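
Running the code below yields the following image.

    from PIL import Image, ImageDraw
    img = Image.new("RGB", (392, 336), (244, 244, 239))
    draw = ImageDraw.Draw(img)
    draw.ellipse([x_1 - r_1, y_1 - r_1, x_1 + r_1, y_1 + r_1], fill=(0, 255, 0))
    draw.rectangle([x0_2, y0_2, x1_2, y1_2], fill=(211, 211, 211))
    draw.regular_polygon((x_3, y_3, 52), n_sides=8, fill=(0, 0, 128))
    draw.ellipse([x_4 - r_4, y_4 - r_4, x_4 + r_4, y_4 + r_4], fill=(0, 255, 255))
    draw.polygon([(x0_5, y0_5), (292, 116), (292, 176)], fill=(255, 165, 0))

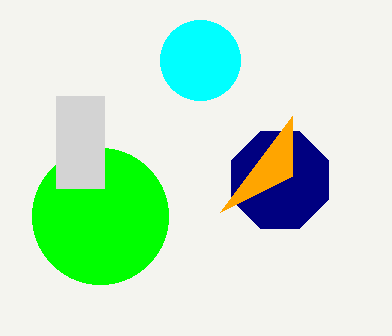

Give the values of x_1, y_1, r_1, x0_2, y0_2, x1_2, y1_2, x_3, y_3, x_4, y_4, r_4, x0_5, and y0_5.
x_1 = 100
y_1 = 216
r_1 = 68
x0_2 = 56
y0_2 = 96
x1_2 = 104
y1_2 = 188
x_3 = 280
y_3 = 180
x_4 = 200
y_4 = 60
r_4 = 40
x0_5 = 220
y0_5 = 212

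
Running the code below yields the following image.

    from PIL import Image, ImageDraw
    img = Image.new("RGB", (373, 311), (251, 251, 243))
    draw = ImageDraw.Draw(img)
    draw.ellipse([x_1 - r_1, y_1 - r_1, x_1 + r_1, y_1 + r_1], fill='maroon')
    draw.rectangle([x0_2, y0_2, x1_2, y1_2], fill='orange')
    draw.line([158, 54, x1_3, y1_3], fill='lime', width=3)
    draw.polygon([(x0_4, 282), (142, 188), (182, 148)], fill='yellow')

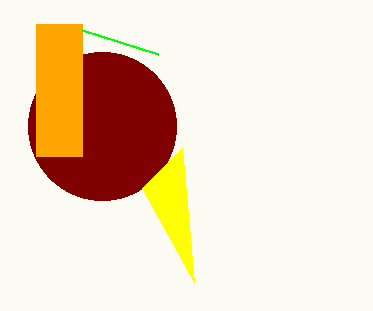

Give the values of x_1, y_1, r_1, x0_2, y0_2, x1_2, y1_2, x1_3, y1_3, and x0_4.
x_1 = 102
y_1 = 126
r_1 = 74
x0_2 = 36
y0_2 = 24
x1_2 = 82
y1_2 = 156
x1_3 = 82
y1_3 = 30
x0_4 = 194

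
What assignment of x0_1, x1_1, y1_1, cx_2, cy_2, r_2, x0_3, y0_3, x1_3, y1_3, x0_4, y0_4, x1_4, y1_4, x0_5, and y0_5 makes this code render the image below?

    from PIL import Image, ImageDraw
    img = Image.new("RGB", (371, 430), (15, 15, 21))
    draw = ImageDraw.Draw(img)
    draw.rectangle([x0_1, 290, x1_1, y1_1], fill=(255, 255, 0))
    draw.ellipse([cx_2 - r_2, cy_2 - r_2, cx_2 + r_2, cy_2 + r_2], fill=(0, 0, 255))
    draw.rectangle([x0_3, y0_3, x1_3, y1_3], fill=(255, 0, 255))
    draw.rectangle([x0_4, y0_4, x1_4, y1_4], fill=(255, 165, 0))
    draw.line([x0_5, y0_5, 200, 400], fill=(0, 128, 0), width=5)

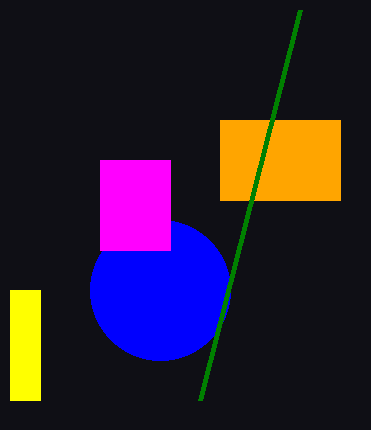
x0_1 = 10; x1_1 = 40; y1_1 = 400; cx_2 = 160; cy_2 = 290; r_2 = 70; x0_3 = 100; y0_3 = 160; x1_3 = 170; y1_3 = 250; x0_4 = 220; y0_4 = 120; x1_4 = 340; y1_4 = 200; x0_5 = 300; y0_5 = 10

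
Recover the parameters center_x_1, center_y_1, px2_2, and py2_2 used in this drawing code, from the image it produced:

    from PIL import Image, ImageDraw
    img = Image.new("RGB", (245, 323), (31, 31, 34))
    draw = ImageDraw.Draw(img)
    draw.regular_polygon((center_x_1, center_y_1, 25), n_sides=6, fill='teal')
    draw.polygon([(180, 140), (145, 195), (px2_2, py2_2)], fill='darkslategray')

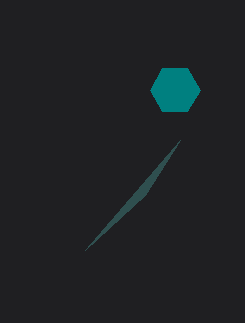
center_x_1 = 175
center_y_1 = 90
px2_2 = 85
py2_2 = 250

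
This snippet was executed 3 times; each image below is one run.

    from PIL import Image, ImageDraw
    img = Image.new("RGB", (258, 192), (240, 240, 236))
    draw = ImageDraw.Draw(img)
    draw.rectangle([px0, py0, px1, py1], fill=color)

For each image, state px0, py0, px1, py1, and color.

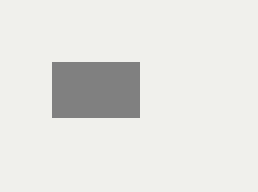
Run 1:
px0 = 52, py0 = 62, px1 = 139, py1 = 117, color = 'gray'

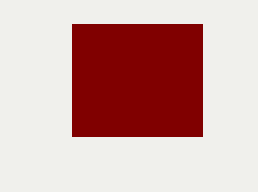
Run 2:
px0 = 72
py0 = 24
px1 = 202
py1 = 136
color = 'maroon'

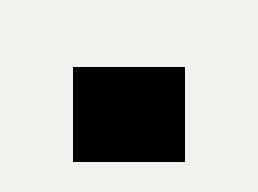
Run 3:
px0 = 73; py0 = 67; px1 = 184; py1 = 161; color = 'black'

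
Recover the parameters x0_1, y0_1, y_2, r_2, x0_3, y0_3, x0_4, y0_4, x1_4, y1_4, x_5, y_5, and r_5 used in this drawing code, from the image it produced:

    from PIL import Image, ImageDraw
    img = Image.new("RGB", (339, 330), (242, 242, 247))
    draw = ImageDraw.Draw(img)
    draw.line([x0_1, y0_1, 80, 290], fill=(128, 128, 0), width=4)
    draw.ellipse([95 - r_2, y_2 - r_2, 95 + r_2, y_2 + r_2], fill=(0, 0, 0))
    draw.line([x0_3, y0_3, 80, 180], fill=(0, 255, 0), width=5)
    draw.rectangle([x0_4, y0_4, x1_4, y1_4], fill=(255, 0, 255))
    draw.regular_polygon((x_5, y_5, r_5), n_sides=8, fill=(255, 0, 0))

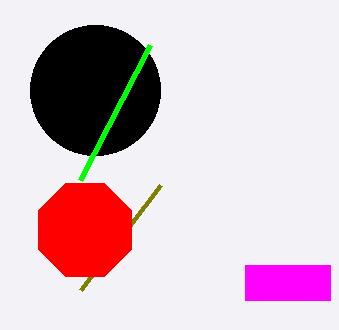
x0_1 = 160; y0_1 = 185; y_2 = 90; r_2 = 65; x0_3 = 150; y0_3 = 45; x0_4 = 245; y0_4 = 265; x1_4 = 330; y1_4 = 300; x_5 = 85; y_5 = 230; r_5 = 50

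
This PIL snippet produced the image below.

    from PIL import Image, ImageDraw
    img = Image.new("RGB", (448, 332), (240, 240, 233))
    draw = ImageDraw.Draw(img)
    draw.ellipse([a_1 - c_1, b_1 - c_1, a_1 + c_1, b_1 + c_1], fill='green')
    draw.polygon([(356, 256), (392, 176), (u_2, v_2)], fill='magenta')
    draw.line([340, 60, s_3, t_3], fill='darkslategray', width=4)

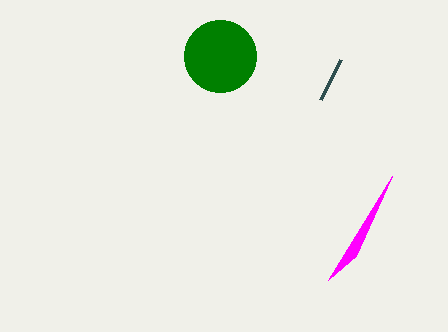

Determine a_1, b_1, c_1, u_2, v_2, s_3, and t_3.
a_1 = 220, b_1 = 56, c_1 = 36, u_2 = 328, v_2 = 280, s_3 = 320, t_3 = 100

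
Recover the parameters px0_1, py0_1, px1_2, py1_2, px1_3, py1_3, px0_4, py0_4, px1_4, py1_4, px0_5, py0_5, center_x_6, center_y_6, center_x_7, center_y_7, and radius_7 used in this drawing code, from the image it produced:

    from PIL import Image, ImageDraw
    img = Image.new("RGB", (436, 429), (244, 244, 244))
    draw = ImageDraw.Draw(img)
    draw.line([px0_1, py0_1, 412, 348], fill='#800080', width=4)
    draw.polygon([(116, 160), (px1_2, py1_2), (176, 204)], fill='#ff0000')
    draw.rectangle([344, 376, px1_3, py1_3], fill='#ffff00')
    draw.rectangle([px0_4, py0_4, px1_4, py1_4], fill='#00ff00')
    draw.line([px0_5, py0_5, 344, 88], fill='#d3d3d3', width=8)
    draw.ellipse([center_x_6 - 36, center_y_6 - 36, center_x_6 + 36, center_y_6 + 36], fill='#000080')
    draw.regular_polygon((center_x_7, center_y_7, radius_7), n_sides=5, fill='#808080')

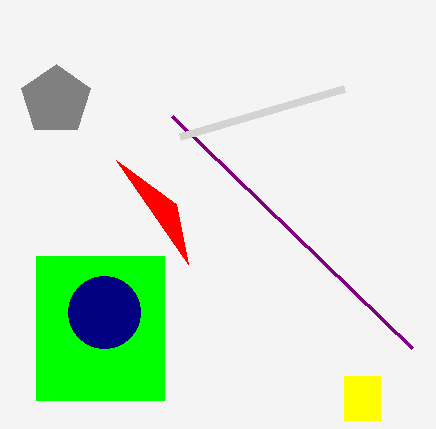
px0_1 = 172, py0_1 = 116, px1_2 = 188, py1_2 = 264, px1_3 = 380, py1_3 = 420, px0_4 = 36, py0_4 = 256, px1_4 = 164, py1_4 = 400, px0_5 = 180, py0_5 = 136, center_x_6 = 104, center_y_6 = 312, center_x_7 = 56, center_y_7 = 100, radius_7 = 36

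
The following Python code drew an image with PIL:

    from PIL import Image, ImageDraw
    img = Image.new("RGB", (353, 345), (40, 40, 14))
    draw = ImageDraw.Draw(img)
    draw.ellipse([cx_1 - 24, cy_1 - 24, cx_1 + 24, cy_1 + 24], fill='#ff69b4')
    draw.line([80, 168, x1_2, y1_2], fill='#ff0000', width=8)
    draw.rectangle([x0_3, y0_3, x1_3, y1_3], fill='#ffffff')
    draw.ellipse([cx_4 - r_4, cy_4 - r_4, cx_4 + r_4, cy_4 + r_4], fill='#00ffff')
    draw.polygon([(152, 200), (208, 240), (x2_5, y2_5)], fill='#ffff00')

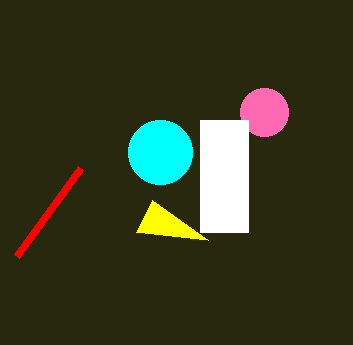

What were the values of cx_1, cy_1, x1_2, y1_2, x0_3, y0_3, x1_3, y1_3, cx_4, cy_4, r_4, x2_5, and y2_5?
cx_1 = 264
cy_1 = 112
x1_2 = 16
y1_2 = 256
x0_3 = 200
y0_3 = 120
x1_3 = 248
y1_3 = 232
cx_4 = 160
cy_4 = 152
r_4 = 32
x2_5 = 136
y2_5 = 232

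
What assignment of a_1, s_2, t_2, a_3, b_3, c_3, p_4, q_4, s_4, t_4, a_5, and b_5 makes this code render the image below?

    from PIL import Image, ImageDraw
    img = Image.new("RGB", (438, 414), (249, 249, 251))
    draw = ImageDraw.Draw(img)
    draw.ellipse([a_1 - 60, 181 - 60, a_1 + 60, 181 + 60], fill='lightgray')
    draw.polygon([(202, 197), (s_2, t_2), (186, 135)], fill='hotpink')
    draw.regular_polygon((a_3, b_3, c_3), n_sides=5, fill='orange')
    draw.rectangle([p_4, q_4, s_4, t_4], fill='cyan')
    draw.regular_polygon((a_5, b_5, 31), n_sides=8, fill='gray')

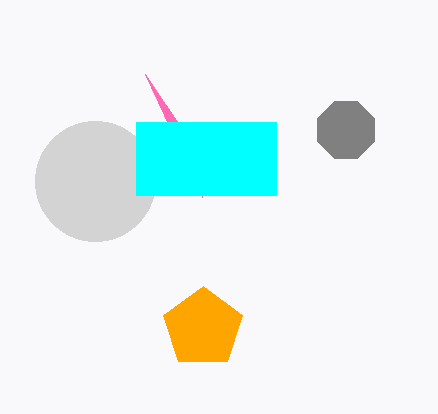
a_1 = 95; s_2 = 145; t_2 = 74; a_3 = 203; b_3 = 328; c_3 = 42; p_4 = 136; q_4 = 122; s_4 = 276; t_4 = 195; a_5 = 346; b_5 = 130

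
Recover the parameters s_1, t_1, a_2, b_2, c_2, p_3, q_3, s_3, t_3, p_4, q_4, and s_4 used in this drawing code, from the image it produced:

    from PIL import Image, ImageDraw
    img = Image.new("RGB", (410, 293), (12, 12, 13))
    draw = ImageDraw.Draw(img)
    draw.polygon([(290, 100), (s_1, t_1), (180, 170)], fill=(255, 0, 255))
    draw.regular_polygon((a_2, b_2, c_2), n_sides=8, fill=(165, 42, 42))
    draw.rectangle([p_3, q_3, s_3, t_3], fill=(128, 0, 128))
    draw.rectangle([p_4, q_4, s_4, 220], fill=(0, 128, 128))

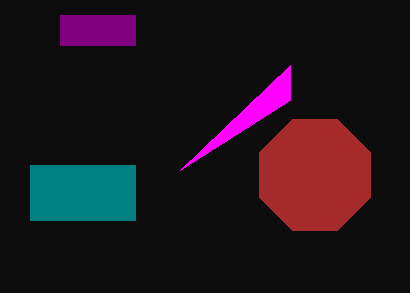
s_1 = 290; t_1 = 65; a_2 = 315; b_2 = 175; c_2 = 60; p_3 = 60; q_3 = 15; s_3 = 135; t_3 = 45; p_4 = 30; q_4 = 165; s_4 = 135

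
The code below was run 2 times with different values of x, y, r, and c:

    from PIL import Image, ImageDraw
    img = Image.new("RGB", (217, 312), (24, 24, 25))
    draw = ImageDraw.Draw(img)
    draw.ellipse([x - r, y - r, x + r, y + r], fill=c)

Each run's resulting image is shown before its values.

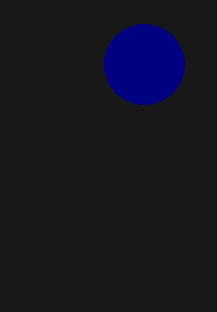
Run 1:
x = 144; y = 64; r = 40; c = 'navy'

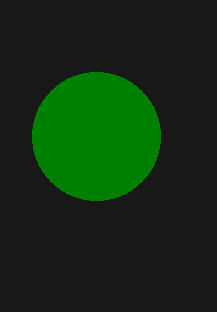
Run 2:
x = 96; y = 136; r = 64; c = 'green'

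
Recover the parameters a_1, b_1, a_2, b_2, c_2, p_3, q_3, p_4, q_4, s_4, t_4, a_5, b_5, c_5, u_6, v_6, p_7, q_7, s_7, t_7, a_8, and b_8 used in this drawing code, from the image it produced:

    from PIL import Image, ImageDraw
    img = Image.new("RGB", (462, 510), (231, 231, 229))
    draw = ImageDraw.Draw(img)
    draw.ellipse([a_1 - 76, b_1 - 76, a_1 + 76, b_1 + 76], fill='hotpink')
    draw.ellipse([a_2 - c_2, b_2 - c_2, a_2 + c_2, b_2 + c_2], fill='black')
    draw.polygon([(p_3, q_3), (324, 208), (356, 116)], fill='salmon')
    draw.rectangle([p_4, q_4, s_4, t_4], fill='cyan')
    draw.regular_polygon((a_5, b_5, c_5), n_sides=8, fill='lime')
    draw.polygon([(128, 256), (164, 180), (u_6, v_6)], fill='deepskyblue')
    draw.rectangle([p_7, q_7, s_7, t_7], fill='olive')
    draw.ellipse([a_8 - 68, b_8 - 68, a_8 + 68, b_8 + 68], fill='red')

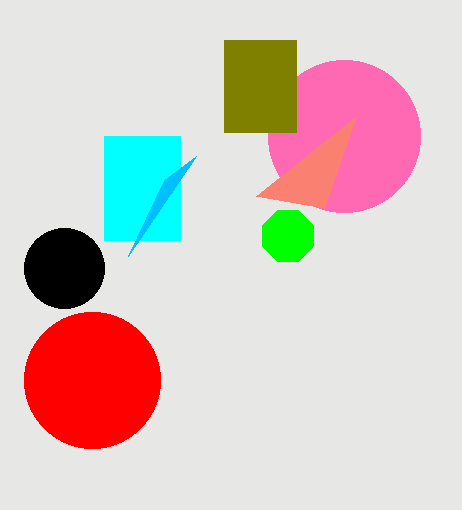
a_1 = 344, b_1 = 136, a_2 = 64, b_2 = 268, c_2 = 40, p_3 = 256, q_3 = 196, p_4 = 104, q_4 = 136, s_4 = 180, t_4 = 240, a_5 = 288, b_5 = 236, c_5 = 28, u_6 = 196, v_6 = 156, p_7 = 224, q_7 = 40, s_7 = 296, t_7 = 132, a_8 = 92, b_8 = 380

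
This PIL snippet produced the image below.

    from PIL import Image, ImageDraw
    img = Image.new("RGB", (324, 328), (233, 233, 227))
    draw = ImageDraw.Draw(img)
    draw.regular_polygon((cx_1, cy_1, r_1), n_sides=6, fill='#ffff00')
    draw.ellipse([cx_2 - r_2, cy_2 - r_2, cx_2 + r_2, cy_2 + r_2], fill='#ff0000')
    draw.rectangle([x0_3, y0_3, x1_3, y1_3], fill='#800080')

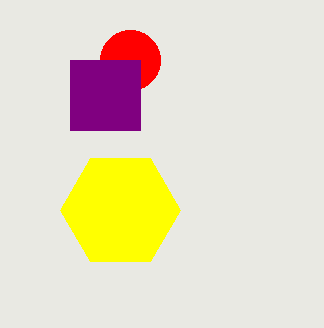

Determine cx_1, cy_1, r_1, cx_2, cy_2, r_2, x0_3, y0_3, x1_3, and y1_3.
cx_1 = 120; cy_1 = 210; r_1 = 60; cx_2 = 130; cy_2 = 60; r_2 = 30; x0_3 = 70; y0_3 = 60; x1_3 = 140; y1_3 = 130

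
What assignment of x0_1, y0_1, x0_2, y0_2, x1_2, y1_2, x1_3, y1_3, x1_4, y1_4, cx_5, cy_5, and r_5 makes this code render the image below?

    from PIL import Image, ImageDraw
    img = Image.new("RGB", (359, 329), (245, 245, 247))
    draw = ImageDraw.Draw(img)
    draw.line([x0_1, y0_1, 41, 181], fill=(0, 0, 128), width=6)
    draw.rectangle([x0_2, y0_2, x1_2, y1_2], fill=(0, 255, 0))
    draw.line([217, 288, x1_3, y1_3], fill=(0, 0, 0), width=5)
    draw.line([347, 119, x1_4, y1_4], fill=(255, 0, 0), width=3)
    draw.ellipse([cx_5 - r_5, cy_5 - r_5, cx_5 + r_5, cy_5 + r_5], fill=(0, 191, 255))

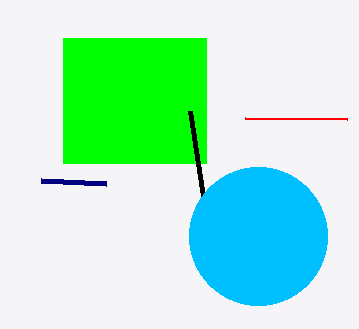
x0_1 = 106; y0_1 = 184; x0_2 = 63; y0_2 = 38; x1_2 = 206; y1_2 = 163; x1_3 = 190; y1_3 = 111; x1_4 = 245; y1_4 = 118; cx_5 = 258; cy_5 = 236; r_5 = 69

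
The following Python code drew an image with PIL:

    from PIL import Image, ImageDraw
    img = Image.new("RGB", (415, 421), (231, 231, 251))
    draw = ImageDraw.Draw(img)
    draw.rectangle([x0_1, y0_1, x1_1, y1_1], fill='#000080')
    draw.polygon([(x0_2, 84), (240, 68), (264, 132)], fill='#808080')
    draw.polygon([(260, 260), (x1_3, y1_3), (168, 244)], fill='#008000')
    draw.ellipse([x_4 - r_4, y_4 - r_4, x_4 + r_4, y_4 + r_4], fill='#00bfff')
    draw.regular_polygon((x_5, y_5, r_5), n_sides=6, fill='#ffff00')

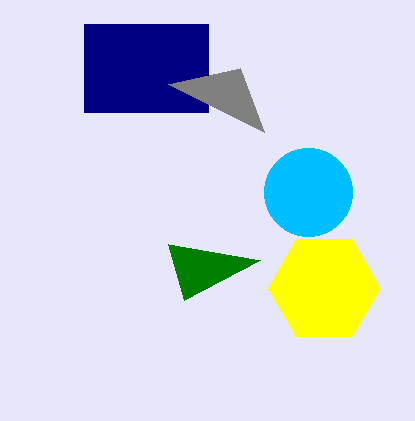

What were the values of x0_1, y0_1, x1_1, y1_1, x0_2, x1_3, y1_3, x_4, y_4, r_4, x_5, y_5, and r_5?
x0_1 = 84, y0_1 = 24, x1_1 = 208, y1_1 = 112, x0_2 = 168, x1_3 = 184, y1_3 = 300, x_4 = 308, y_4 = 192, r_4 = 44, x_5 = 324, y_5 = 288, r_5 = 56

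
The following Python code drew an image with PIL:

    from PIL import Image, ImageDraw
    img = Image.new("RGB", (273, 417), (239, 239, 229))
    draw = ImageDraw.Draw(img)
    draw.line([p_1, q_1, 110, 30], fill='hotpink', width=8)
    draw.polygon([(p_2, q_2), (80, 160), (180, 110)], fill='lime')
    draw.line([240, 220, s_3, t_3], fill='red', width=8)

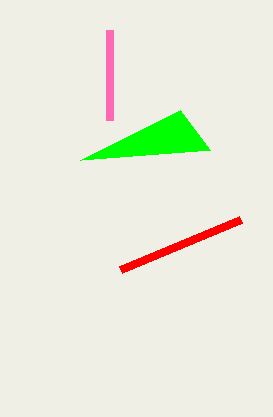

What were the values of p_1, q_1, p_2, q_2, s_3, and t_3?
p_1 = 110
q_1 = 120
p_2 = 210
q_2 = 150
s_3 = 120
t_3 = 270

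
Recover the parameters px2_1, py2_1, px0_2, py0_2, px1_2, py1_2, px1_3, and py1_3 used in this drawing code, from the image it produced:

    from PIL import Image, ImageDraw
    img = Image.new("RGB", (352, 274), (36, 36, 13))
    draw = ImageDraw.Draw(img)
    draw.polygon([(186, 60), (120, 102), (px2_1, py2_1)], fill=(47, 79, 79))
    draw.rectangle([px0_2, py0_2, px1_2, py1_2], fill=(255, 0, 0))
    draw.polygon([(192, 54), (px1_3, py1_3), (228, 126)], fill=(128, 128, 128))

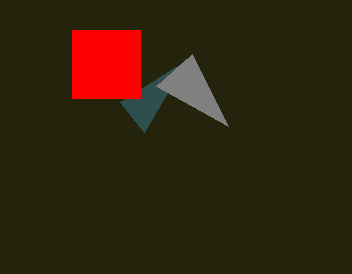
px2_1 = 144; py2_1 = 132; px0_2 = 72; py0_2 = 30; px1_2 = 140; py1_2 = 98; px1_3 = 156; py1_3 = 86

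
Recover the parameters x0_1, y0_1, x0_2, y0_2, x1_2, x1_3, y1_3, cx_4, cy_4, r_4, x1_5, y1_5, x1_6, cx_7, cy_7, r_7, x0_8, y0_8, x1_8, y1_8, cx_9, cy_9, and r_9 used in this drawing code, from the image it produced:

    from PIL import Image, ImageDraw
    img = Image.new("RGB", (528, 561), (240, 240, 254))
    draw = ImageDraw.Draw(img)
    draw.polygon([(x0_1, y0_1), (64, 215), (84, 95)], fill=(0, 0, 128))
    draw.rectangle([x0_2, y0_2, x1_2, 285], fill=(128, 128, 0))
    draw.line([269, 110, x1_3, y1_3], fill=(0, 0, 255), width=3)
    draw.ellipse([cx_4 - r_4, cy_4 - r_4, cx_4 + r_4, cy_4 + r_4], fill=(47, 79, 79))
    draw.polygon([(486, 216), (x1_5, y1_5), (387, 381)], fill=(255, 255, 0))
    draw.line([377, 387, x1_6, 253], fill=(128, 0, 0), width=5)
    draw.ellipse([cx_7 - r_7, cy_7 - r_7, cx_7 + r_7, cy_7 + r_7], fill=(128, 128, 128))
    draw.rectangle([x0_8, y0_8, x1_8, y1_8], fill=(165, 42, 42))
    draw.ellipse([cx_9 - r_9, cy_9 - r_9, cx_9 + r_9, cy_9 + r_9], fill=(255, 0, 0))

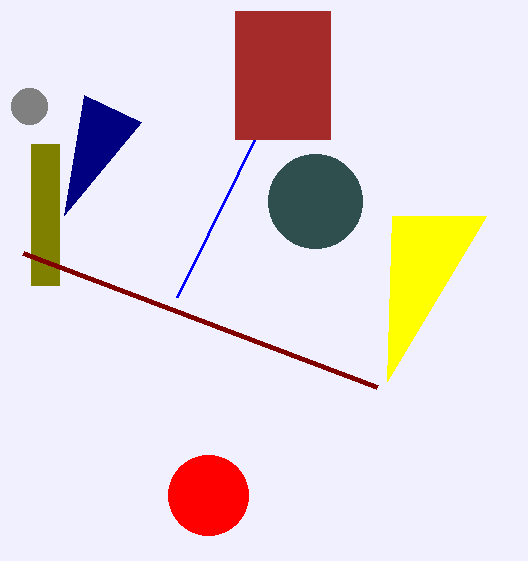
x0_1 = 141, y0_1 = 122, x0_2 = 31, y0_2 = 144, x1_2 = 59, x1_3 = 177, y1_3 = 297, cx_4 = 315, cy_4 = 201, r_4 = 47, x1_5 = 392, y1_5 = 216, x1_6 = 23, cx_7 = 29, cy_7 = 106, r_7 = 18, x0_8 = 235, y0_8 = 11, x1_8 = 330, y1_8 = 139, cx_9 = 208, cy_9 = 495, r_9 = 40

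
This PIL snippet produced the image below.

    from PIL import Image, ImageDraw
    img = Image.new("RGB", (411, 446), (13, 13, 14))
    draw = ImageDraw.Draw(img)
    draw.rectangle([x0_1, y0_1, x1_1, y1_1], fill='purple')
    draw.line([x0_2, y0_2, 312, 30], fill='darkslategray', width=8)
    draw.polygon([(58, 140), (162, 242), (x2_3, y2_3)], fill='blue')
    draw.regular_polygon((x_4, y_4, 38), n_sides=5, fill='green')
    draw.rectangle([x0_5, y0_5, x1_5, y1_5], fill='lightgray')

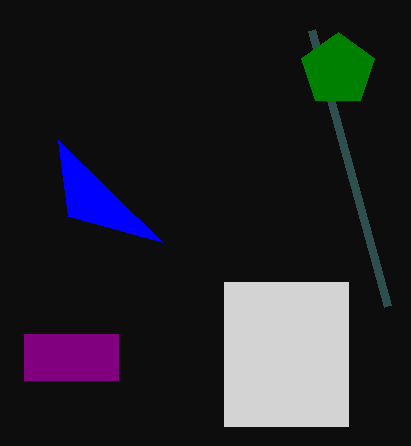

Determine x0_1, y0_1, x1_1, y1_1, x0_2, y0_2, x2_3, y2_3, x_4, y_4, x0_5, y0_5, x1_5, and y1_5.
x0_1 = 24, y0_1 = 334, x1_1 = 118, y1_1 = 380, x0_2 = 388, y0_2 = 306, x2_3 = 68, y2_3 = 216, x_4 = 338, y_4 = 70, x0_5 = 224, y0_5 = 282, x1_5 = 348, y1_5 = 426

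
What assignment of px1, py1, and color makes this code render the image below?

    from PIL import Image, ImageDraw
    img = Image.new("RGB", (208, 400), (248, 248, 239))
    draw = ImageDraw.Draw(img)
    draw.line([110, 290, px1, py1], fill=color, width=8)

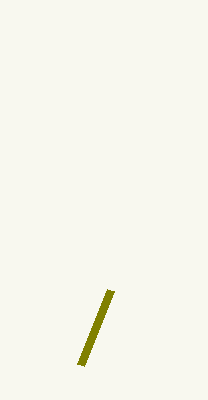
px1 = 80, py1 = 365, color = 'olive'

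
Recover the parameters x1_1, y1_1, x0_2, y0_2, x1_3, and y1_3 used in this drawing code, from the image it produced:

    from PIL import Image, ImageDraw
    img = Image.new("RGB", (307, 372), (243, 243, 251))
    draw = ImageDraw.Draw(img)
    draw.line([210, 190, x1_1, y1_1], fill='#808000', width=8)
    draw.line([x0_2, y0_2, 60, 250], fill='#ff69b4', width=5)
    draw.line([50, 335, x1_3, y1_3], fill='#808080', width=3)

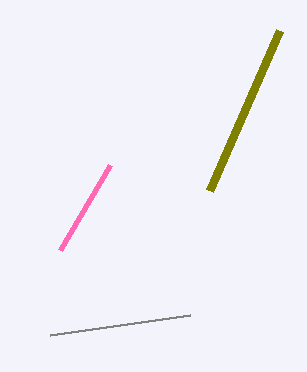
x1_1 = 280; y1_1 = 30; x0_2 = 110; y0_2 = 165; x1_3 = 190; y1_3 = 315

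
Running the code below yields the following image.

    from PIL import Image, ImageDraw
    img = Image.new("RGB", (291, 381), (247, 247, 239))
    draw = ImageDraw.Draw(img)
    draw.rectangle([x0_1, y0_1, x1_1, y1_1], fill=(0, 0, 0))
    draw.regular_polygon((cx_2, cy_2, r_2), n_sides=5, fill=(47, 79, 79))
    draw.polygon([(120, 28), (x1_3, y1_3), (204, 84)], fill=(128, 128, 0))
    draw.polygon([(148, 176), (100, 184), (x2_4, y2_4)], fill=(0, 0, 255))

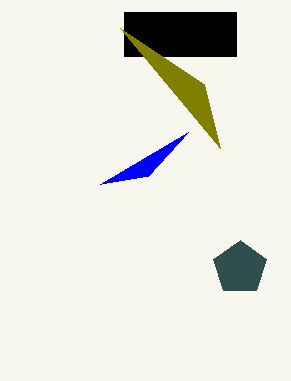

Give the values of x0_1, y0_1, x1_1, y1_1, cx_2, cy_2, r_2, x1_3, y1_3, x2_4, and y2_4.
x0_1 = 124; y0_1 = 12; x1_1 = 236; y1_1 = 56; cx_2 = 240; cy_2 = 268; r_2 = 28; x1_3 = 220; y1_3 = 148; x2_4 = 188; y2_4 = 132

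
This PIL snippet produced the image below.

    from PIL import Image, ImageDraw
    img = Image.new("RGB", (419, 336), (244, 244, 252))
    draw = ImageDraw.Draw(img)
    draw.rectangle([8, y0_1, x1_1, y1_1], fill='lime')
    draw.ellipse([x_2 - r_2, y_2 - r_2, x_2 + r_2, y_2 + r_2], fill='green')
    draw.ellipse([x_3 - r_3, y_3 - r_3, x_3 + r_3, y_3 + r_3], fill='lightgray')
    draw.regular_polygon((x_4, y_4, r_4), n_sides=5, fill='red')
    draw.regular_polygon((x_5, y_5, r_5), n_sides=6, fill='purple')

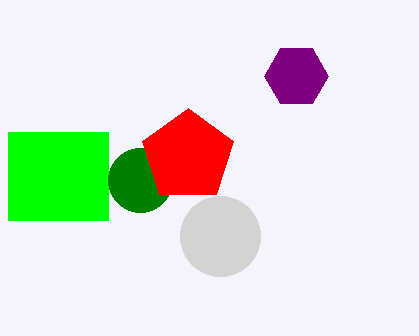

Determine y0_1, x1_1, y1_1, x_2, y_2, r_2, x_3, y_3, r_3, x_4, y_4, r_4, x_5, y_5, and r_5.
y0_1 = 132; x1_1 = 108; y1_1 = 220; x_2 = 140; y_2 = 180; r_2 = 32; x_3 = 220; y_3 = 236; r_3 = 40; x_4 = 188; y_4 = 156; r_4 = 48; x_5 = 296; y_5 = 76; r_5 = 32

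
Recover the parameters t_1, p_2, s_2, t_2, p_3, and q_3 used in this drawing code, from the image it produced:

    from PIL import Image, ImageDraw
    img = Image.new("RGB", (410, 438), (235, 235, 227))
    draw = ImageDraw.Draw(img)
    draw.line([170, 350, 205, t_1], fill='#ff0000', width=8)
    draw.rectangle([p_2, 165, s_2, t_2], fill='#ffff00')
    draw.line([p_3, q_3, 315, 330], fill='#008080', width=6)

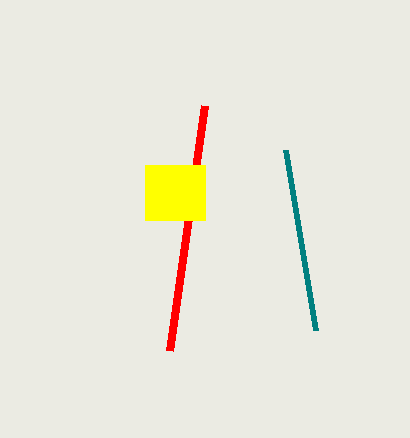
t_1 = 105; p_2 = 145; s_2 = 205; t_2 = 220; p_3 = 285; q_3 = 150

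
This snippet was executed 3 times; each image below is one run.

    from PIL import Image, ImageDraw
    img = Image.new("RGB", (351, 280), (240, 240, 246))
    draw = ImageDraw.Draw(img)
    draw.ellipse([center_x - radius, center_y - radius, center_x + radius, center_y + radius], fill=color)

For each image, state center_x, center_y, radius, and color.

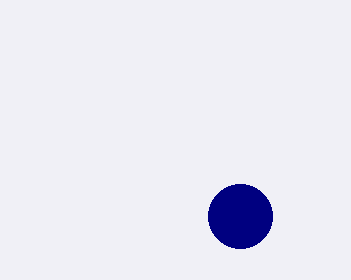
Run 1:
center_x = 240, center_y = 216, radius = 32, color = 'navy'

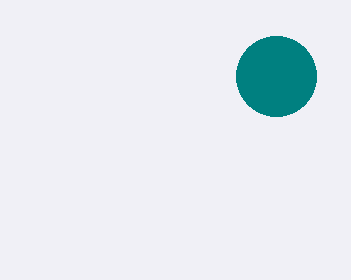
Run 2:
center_x = 276; center_y = 76; radius = 40; color = 'teal'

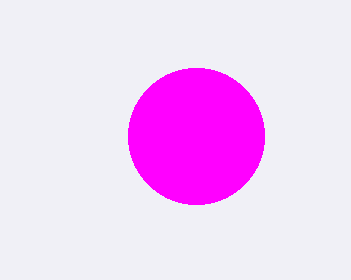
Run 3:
center_x = 196
center_y = 136
radius = 68
color = 'magenta'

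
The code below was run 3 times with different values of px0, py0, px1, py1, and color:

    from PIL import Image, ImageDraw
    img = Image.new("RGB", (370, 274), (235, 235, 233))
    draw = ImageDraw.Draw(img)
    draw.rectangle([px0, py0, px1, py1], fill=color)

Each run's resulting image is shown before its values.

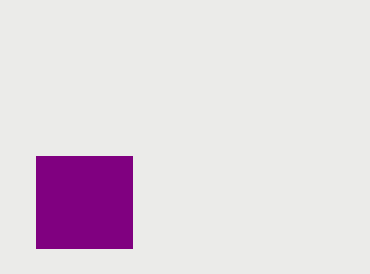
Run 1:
px0 = 36, py0 = 156, px1 = 132, py1 = 248, color = 'purple'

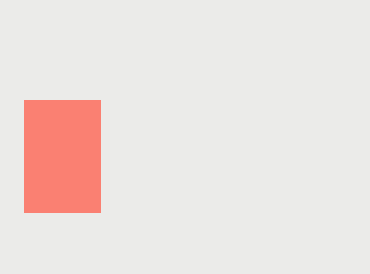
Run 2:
px0 = 24, py0 = 100, px1 = 100, py1 = 212, color = 'salmon'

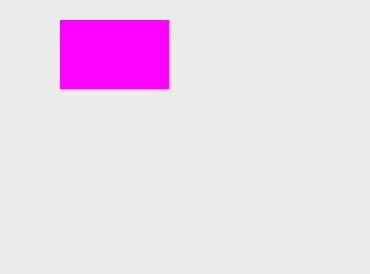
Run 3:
px0 = 60; py0 = 20; px1 = 168; py1 = 88; color = 'magenta'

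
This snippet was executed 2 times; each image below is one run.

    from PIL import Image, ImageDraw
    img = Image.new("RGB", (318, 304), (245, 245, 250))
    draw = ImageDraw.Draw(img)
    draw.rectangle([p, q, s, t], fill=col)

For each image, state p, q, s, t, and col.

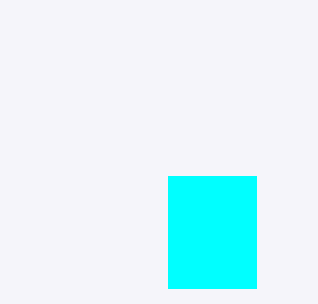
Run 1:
p = 168, q = 176, s = 256, t = 288, col = 'cyan'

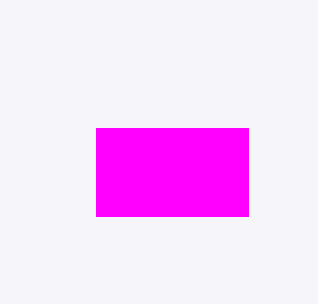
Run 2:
p = 96
q = 128
s = 248
t = 216
col = 'magenta'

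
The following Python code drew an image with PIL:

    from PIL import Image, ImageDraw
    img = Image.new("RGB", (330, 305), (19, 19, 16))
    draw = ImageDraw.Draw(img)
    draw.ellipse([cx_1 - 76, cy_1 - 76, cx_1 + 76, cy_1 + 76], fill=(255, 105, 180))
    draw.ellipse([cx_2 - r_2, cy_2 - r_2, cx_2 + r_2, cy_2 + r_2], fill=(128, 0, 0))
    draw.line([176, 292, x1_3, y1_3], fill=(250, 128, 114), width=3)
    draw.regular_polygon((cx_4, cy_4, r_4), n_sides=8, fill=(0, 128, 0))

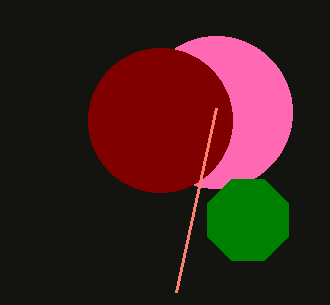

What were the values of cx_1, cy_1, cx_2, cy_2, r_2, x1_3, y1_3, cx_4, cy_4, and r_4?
cx_1 = 216
cy_1 = 112
cx_2 = 160
cy_2 = 120
r_2 = 72
x1_3 = 216
y1_3 = 108
cx_4 = 248
cy_4 = 220
r_4 = 44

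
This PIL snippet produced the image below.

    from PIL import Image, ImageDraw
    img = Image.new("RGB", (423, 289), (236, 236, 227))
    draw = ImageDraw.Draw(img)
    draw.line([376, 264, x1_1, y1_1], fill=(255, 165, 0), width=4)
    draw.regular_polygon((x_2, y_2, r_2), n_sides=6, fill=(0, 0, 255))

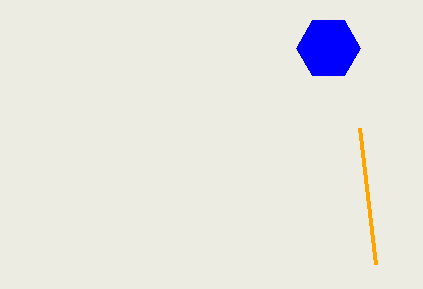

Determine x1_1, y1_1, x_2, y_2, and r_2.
x1_1 = 360; y1_1 = 128; x_2 = 328; y_2 = 48; r_2 = 32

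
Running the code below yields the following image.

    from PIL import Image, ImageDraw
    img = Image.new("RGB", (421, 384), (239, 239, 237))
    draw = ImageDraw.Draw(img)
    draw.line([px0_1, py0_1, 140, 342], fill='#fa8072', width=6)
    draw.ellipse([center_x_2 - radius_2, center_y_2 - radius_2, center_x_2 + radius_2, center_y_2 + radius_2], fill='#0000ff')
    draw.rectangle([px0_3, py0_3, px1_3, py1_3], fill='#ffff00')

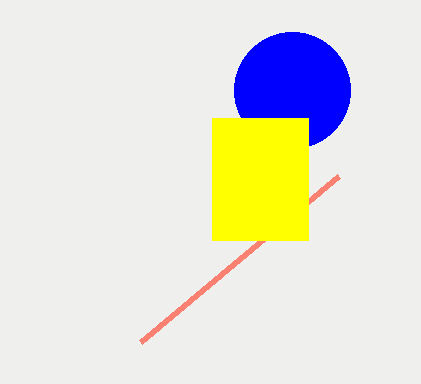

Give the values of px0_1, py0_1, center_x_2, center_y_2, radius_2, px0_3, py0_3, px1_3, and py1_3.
px0_1 = 338, py0_1 = 176, center_x_2 = 292, center_y_2 = 90, radius_2 = 58, px0_3 = 212, py0_3 = 118, px1_3 = 308, py1_3 = 240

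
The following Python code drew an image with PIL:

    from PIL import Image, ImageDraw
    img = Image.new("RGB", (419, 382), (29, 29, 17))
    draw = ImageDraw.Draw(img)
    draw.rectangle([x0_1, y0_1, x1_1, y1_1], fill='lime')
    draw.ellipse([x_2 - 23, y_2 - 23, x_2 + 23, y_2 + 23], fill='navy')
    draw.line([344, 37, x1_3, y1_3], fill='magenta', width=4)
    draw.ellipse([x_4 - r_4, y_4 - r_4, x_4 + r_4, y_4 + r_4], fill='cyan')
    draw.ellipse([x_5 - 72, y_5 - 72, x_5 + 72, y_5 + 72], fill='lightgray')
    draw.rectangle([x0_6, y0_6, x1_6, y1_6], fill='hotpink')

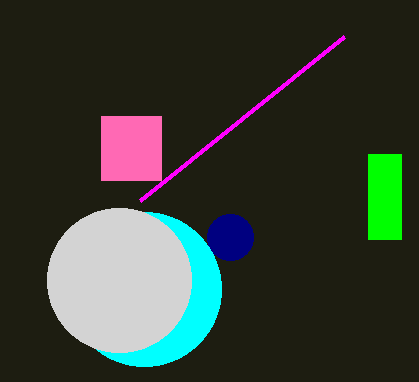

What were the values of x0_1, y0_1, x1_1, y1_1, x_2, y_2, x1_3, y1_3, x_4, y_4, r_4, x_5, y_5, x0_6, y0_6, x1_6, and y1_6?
x0_1 = 368; y0_1 = 154; x1_1 = 401; y1_1 = 239; x_2 = 230; y_2 = 237; x1_3 = 140; y1_3 = 201; x_4 = 144; y_4 = 289; r_4 = 77; x_5 = 119; y_5 = 280; x0_6 = 101; y0_6 = 116; x1_6 = 161; y1_6 = 180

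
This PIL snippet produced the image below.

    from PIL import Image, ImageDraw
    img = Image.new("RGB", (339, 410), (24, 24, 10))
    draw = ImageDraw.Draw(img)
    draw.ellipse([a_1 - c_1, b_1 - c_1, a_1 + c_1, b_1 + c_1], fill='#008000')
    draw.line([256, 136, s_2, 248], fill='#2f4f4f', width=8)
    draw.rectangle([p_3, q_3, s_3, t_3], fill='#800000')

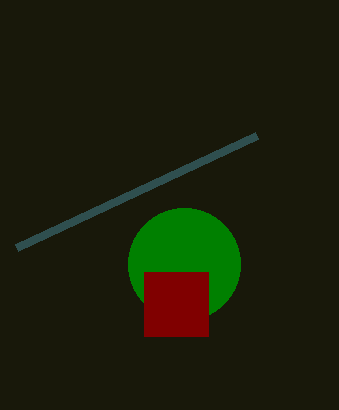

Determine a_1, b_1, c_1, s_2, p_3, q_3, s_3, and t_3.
a_1 = 184; b_1 = 264; c_1 = 56; s_2 = 16; p_3 = 144; q_3 = 272; s_3 = 208; t_3 = 336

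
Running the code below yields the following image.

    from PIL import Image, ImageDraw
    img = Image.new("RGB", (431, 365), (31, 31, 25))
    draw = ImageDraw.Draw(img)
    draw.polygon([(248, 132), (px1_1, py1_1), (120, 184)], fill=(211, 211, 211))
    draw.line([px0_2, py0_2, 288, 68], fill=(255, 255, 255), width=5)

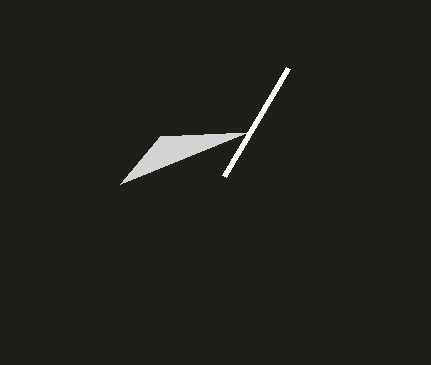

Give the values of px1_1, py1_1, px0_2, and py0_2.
px1_1 = 160
py1_1 = 136
px0_2 = 224
py0_2 = 176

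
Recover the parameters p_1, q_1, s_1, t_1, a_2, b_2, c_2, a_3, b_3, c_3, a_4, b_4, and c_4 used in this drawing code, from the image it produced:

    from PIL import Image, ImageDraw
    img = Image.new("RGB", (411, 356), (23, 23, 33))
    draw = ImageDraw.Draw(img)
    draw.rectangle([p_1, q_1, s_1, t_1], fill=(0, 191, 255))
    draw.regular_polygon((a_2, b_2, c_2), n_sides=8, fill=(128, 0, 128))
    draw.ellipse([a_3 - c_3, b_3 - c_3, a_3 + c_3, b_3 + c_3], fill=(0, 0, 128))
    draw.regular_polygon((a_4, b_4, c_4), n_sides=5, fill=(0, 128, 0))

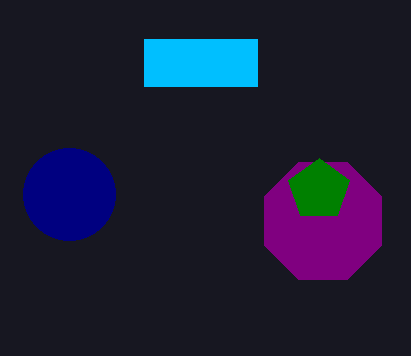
p_1 = 144
q_1 = 39
s_1 = 257
t_1 = 86
a_2 = 323
b_2 = 221
c_2 = 63
a_3 = 69
b_3 = 194
c_3 = 46
a_4 = 319
b_4 = 190
c_4 = 32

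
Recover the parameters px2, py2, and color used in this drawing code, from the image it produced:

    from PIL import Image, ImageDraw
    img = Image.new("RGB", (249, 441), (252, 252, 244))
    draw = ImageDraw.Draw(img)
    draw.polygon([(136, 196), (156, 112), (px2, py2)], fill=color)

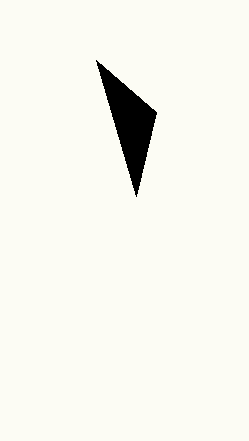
px2 = 96, py2 = 60, color = 'black'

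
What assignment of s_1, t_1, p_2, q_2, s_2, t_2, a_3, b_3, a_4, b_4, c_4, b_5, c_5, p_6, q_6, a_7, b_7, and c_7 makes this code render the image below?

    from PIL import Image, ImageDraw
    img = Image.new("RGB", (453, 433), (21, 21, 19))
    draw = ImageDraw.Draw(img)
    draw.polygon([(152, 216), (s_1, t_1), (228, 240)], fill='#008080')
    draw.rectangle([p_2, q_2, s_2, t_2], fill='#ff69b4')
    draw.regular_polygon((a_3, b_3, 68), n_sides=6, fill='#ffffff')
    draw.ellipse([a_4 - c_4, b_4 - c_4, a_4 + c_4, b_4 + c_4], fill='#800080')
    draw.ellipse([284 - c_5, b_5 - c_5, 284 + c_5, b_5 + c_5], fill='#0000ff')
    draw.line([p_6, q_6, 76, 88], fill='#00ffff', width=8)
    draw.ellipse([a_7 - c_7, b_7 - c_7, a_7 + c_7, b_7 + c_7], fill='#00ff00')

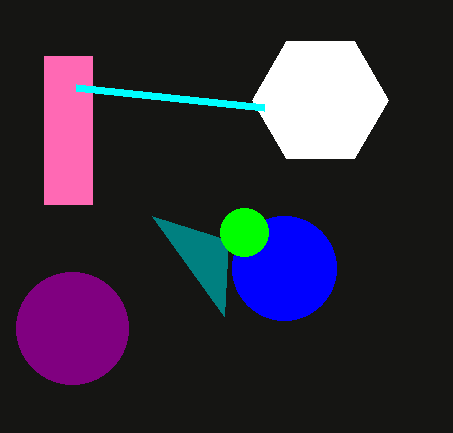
s_1 = 224, t_1 = 316, p_2 = 44, q_2 = 56, s_2 = 92, t_2 = 204, a_3 = 320, b_3 = 100, a_4 = 72, b_4 = 328, c_4 = 56, b_5 = 268, c_5 = 52, p_6 = 264, q_6 = 108, a_7 = 244, b_7 = 232, c_7 = 24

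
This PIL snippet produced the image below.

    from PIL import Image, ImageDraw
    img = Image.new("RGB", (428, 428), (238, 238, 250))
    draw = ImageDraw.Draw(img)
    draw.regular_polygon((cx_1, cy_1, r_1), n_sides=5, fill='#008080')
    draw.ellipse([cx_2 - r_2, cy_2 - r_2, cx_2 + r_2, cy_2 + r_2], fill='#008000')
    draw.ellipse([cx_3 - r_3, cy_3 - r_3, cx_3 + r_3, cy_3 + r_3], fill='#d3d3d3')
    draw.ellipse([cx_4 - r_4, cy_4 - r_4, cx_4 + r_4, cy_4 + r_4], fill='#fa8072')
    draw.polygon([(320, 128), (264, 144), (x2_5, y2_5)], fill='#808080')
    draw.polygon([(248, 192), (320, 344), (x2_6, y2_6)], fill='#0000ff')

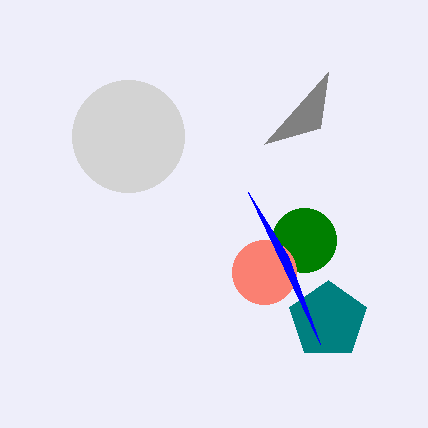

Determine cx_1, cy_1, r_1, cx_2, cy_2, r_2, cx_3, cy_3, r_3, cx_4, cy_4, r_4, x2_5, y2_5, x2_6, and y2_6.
cx_1 = 328; cy_1 = 320; r_1 = 40; cx_2 = 304; cy_2 = 240; r_2 = 32; cx_3 = 128; cy_3 = 136; r_3 = 56; cx_4 = 264; cy_4 = 272; r_4 = 32; x2_5 = 328; y2_5 = 72; x2_6 = 288; y2_6 = 256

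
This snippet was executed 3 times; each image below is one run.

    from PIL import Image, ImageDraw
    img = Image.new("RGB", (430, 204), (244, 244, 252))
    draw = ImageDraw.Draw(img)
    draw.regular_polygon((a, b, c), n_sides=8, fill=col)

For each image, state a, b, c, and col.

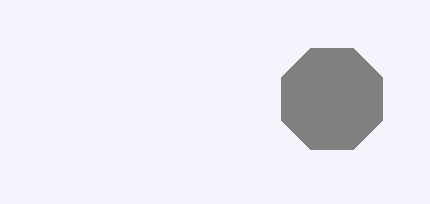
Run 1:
a = 332
b = 99
c = 55
col = 'gray'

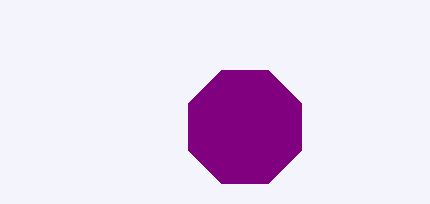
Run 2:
a = 245, b = 127, c = 61, col = 'purple'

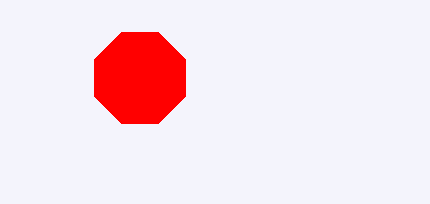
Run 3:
a = 140; b = 78; c = 49; col = 'red'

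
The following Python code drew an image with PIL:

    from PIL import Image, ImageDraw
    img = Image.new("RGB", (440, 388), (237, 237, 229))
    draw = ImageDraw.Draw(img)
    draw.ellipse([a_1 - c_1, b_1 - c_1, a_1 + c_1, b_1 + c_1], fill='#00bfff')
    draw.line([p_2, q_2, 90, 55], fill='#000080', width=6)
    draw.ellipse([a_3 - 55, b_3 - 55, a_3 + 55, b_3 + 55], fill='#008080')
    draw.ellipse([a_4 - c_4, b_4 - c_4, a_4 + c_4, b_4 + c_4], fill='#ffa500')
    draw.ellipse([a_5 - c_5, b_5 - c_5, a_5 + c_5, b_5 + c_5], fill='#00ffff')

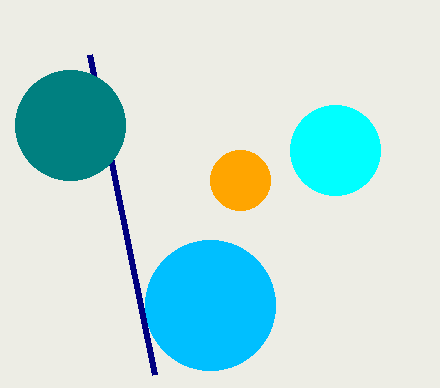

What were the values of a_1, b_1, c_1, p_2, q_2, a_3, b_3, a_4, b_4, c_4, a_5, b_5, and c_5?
a_1 = 210, b_1 = 305, c_1 = 65, p_2 = 155, q_2 = 375, a_3 = 70, b_3 = 125, a_4 = 240, b_4 = 180, c_4 = 30, a_5 = 335, b_5 = 150, c_5 = 45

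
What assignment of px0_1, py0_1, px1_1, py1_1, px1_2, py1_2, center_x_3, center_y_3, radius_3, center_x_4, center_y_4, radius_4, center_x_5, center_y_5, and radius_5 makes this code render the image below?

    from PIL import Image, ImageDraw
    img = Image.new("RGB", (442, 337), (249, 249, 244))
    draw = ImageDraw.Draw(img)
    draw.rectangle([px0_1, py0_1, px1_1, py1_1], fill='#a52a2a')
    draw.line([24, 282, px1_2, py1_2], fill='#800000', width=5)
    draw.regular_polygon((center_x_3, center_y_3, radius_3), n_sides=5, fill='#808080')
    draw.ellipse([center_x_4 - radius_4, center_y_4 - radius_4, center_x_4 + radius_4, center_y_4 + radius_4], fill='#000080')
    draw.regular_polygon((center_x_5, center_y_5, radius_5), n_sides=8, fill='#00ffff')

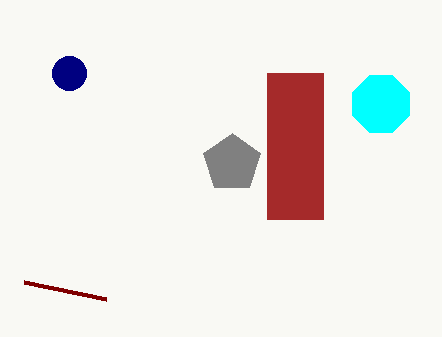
px0_1 = 267
py0_1 = 73
px1_1 = 323
py1_1 = 219
px1_2 = 106
py1_2 = 299
center_x_3 = 232
center_y_3 = 163
radius_3 = 30
center_x_4 = 69
center_y_4 = 73
radius_4 = 17
center_x_5 = 381
center_y_5 = 104
radius_5 = 31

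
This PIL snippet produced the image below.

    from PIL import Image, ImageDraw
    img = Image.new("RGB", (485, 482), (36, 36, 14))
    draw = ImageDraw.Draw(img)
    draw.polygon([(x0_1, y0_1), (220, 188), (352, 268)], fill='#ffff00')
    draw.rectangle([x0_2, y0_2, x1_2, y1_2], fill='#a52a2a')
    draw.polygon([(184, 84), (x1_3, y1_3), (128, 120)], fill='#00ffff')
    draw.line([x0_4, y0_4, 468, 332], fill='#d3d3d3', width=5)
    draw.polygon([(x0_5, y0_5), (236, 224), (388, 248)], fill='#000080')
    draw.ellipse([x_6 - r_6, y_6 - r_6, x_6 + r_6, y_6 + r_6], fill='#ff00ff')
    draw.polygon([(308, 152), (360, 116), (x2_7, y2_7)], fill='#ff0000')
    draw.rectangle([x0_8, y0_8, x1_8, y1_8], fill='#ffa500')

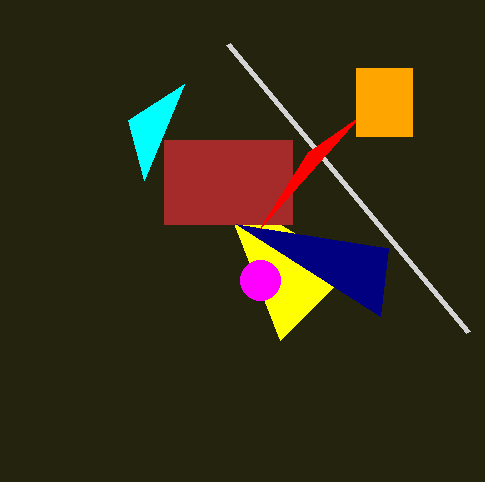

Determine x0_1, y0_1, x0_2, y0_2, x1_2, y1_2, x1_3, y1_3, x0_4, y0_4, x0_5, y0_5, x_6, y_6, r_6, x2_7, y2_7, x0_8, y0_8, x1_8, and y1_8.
x0_1 = 280; y0_1 = 340; x0_2 = 164; y0_2 = 140; x1_2 = 292; y1_2 = 224; x1_3 = 144; y1_3 = 180; x0_4 = 228; y0_4 = 44; x0_5 = 380; y0_5 = 316; x_6 = 260; y_6 = 280; r_6 = 20; x2_7 = 260; y2_7 = 228; x0_8 = 356; y0_8 = 68; x1_8 = 412; y1_8 = 136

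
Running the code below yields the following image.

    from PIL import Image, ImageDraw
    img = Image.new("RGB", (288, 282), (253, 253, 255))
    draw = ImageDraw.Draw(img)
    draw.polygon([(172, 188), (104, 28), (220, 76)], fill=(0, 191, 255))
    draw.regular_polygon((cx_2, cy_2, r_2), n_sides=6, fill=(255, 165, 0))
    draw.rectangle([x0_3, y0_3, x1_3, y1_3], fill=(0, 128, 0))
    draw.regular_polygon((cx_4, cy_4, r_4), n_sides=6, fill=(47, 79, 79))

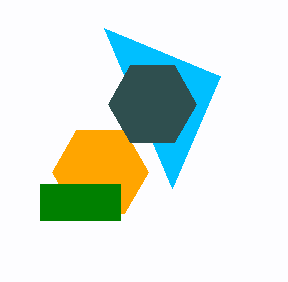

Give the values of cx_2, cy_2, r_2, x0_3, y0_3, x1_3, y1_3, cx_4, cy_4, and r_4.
cx_2 = 100, cy_2 = 172, r_2 = 48, x0_3 = 40, y0_3 = 184, x1_3 = 120, y1_3 = 220, cx_4 = 152, cy_4 = 104, r_4 = 44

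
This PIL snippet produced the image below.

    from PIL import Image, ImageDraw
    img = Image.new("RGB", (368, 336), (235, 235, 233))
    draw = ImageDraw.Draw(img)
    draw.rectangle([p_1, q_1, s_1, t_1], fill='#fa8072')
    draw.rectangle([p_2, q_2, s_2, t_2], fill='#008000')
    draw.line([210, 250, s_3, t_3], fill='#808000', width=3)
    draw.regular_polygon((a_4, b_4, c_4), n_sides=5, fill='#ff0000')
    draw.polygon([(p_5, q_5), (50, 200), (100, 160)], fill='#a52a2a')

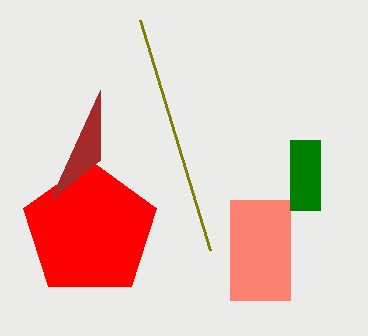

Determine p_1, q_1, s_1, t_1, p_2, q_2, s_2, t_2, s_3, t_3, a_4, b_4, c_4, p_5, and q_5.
p_1 = 230
q_1 = 200
s_1 = 290
t_1 = 300
p_2 = 290
q_2 = 140
s_2 = 320
t_2 = 210
s_3 = 140
t_3 = 20
a_4 = 90
b_4 = 230
c_4 = 70
p_5 = 100
q_5 = 90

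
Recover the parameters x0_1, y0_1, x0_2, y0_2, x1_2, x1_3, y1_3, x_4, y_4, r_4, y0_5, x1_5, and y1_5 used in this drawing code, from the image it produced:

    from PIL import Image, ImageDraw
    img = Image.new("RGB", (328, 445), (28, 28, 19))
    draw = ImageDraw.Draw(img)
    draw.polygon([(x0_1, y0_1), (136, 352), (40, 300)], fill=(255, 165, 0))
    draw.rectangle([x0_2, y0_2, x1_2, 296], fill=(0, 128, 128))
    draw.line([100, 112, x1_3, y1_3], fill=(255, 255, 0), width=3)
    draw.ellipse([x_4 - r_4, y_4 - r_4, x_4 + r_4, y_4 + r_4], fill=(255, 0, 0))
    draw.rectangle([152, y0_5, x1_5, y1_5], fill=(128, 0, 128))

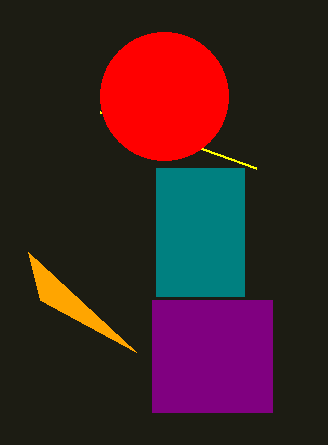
x0_1 = 28; y0_1 = 252; x0_2 = 156; y0_2 = 168; x1_2 = 244; x1_3 = 256; y1_3 = 168; x_4 = 164; y_4 = 96; r_4 = 64; y0_5 = 300; x1_5 = 272; y1_5 = 412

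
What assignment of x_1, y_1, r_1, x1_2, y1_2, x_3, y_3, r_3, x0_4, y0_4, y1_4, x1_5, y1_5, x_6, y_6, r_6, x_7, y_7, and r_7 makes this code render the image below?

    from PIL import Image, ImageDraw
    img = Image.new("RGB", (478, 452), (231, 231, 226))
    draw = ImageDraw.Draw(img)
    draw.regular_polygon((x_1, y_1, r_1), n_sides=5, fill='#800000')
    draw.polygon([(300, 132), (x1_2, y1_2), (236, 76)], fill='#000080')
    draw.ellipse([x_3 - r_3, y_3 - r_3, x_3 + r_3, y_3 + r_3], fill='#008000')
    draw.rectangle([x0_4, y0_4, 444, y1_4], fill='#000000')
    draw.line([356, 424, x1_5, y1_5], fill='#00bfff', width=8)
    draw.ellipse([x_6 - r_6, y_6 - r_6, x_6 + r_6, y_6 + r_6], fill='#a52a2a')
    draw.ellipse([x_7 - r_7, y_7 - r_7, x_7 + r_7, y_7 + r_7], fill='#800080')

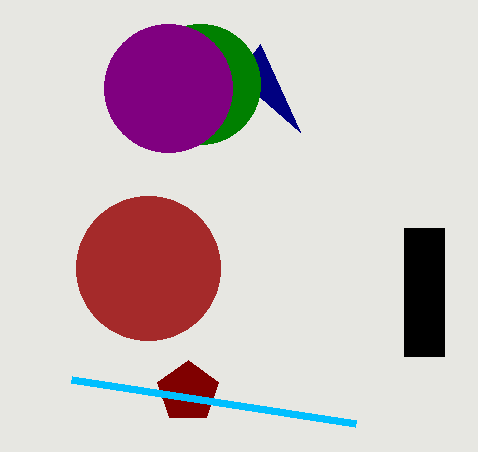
x_1 = 188
y_1 = 392
r_1 = 32
x1_2 = 260
y1_2 = 44
x_3 = 200
y_3 = 84
r_3 = 60
x0_4 = 404
y0_4 = 228
y1_4 = 356
x1_5 = 72
y1_5 = 380
x_6 = 148
y_6 = 268
r_6 = 72
x_7 = 168
y_7 = 88
r_7 = 64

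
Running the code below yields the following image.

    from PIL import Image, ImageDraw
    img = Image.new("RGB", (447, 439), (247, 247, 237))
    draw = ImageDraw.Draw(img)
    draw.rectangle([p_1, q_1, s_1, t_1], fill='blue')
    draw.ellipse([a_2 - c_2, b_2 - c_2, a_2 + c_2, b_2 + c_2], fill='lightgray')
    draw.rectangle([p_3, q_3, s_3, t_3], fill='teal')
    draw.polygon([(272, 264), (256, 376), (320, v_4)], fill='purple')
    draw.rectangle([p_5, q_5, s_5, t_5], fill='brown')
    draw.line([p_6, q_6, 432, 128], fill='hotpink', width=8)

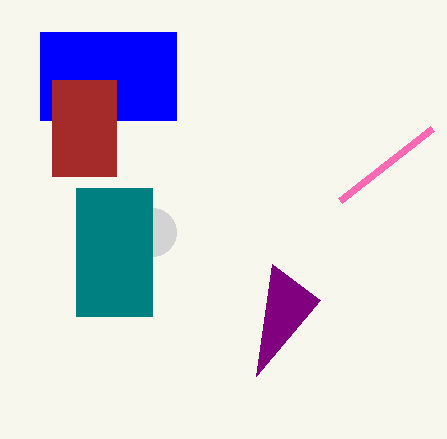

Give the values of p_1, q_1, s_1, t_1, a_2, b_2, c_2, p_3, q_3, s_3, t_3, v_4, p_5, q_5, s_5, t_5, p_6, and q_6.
p_1 = 40
q_1 = 32
s_1 = 176
t_1 = 120
a_2 = 152
b_2 = 232
c_2 = 24
p_3 = 76
q_3 = 188
s_3 = 152
t_3 = 316
v_4 = 300
p_5 = 52
q_5 = 80
s_5 = 116
t_5 = 176
p_6 = 340
q_6 = 200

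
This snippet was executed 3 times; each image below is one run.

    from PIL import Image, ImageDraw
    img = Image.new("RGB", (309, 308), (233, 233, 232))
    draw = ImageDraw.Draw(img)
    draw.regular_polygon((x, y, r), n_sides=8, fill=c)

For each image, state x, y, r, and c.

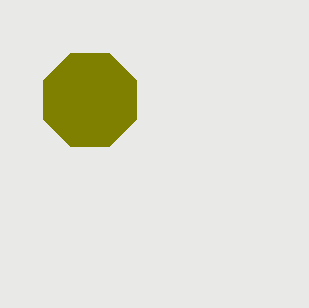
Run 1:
x = 90
y = 100
r = 50
c = 'olive'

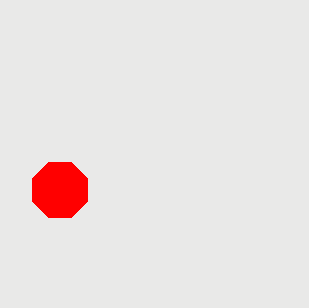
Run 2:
x = 60; y = 190; r = 30; c = 'red'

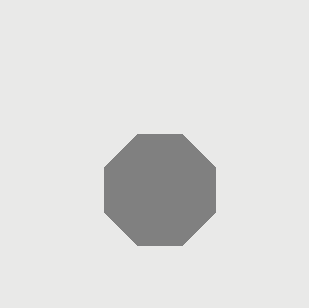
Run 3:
x = 160; y = 190; r = 60; c = 'gray'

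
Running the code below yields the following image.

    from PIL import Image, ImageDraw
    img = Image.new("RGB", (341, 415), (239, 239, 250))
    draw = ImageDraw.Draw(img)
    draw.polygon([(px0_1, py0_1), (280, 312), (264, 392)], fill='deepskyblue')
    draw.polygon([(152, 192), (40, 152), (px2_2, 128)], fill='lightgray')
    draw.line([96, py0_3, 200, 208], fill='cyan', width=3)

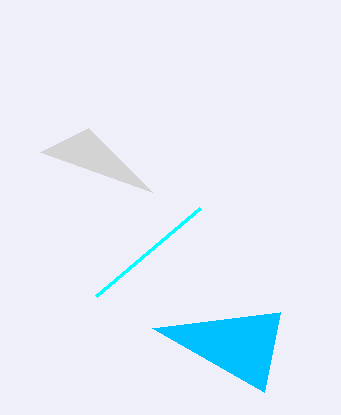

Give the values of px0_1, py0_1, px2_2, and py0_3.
px0_1 = 152; py0_1 = 328; px2_2 = 88; py0_3 = 296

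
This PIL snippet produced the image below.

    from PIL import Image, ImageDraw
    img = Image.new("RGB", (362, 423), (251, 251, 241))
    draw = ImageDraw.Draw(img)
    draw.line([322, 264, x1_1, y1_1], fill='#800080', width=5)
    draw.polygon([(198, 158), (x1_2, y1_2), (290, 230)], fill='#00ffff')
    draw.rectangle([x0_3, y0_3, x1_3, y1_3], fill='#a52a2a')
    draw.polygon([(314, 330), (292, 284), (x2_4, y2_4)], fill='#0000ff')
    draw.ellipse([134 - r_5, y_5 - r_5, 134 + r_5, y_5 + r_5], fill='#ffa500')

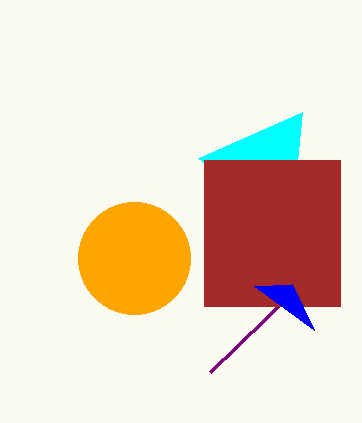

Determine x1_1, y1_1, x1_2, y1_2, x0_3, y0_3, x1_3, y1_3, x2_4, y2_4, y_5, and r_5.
x1_1 = 210, y1_1 = 372, x1_2 = 302, y1_2 = 112, x0_3 = 204, y0_3 = 160, x1_3 = 340, y1_3 = 306, x2_4 = 254, y2_4 = 286, y_5 = 258, r_5 = 56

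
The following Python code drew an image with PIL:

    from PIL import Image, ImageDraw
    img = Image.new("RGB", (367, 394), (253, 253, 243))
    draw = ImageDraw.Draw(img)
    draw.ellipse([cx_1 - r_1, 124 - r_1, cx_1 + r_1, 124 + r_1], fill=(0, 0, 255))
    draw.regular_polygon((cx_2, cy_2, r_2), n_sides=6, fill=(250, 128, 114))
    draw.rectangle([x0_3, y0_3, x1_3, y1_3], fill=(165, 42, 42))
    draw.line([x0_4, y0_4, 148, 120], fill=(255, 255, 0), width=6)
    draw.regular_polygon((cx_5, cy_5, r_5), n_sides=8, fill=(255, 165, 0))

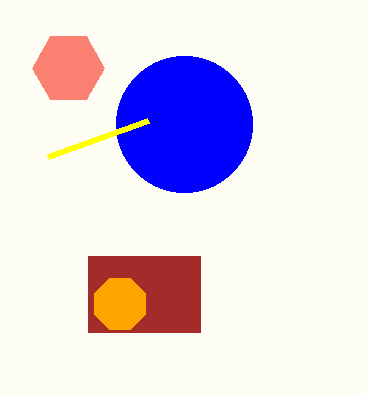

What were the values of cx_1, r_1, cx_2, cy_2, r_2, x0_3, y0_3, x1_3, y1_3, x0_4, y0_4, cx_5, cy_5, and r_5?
cx_1 = 184; r_1 = 68; cx_2 = 68; cy_2 = 68; r_2 = 36; x0_3 = 88; y0_3 = 256; x1_3 = 200; y1_3 = 332; x0_4 = 48; y0_4 = 156; cx_5 = 120; cy_5 = 304; r_5 = 28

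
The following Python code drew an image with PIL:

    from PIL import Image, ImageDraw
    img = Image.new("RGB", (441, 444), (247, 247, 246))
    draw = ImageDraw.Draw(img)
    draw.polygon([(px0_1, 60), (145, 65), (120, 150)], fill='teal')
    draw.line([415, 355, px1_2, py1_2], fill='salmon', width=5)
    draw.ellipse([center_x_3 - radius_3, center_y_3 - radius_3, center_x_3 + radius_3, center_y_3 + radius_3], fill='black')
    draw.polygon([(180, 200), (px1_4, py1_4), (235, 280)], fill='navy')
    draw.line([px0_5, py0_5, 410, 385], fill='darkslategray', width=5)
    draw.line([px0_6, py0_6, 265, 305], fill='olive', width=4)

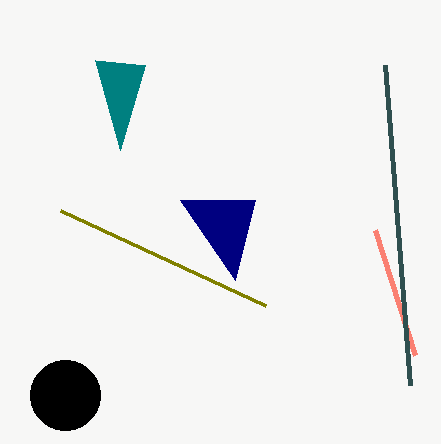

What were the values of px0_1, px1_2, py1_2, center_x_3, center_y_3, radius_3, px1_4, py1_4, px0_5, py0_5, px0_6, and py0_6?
px0_1 = 95
px1_2 = 375
py1_2 = 230
center_x_3 = 65
center_y_3 = 395
radius_3 = 35
px1_4 = 255
py1_4 = 200
px0_5 = 385
py0_5 = 65
px0_6 = 60
py0_6 = 210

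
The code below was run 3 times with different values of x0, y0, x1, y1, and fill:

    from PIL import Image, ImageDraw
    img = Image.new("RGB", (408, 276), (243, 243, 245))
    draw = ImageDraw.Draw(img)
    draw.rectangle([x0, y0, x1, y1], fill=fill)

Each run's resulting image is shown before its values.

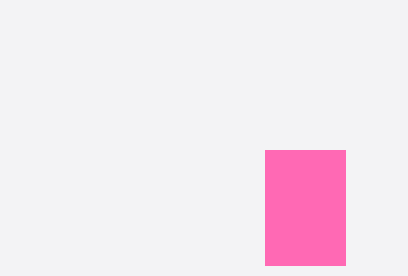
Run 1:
x0 = 265
y0 = 150
x1 = 345
y1 = 265
fill = 'hotpink'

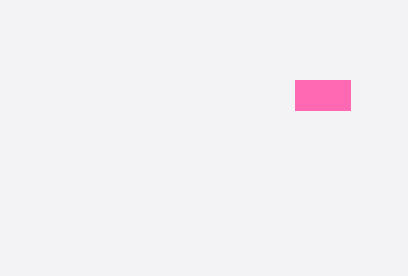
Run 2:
x0 = 295; y0 = 80; x1 = 350; y1 = 110; fill = 'hotpink'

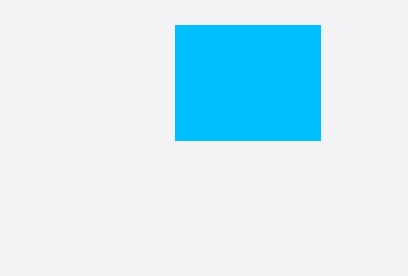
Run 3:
x0 = 175
y0 = 25
x1 = 320
y1 = 140
fill = 'deepskyblue'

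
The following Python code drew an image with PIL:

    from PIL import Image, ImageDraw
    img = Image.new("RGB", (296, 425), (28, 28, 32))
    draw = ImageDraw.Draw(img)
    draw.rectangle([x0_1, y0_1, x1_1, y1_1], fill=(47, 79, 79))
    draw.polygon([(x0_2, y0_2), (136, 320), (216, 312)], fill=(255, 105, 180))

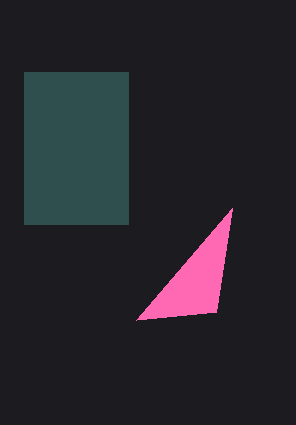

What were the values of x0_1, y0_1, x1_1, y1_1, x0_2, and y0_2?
x0_1 = 24
y0_1 = 72
x1_1 = 128
y1_1 = 224
x0_2 = 232
y0_2 = 208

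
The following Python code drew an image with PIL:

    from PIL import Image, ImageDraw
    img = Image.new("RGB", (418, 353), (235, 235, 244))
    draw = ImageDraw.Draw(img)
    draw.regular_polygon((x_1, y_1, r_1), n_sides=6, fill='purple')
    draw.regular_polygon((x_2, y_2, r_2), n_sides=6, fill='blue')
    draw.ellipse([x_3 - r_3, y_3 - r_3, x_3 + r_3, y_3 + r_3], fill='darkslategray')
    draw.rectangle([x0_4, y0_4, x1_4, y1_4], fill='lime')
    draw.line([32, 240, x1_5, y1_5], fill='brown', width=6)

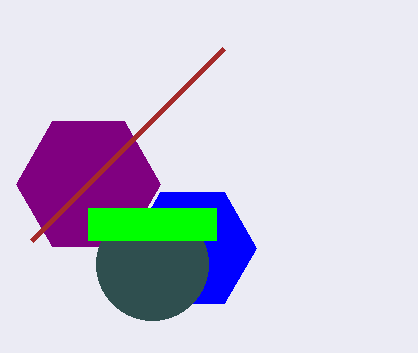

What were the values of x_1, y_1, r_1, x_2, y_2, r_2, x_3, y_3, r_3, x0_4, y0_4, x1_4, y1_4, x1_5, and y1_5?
x_1 = 88, y_1 = 184, r_1 = 72, x_2 = 192, y_2 = 248, r_2 = 64, x_3 = 152, y_3 = 264, r_3 = 56, x0_4 = 88, y0_4 = 208, x1_4 = 216, y1_4 = 240, x1_5 = 224, y1_5 = 48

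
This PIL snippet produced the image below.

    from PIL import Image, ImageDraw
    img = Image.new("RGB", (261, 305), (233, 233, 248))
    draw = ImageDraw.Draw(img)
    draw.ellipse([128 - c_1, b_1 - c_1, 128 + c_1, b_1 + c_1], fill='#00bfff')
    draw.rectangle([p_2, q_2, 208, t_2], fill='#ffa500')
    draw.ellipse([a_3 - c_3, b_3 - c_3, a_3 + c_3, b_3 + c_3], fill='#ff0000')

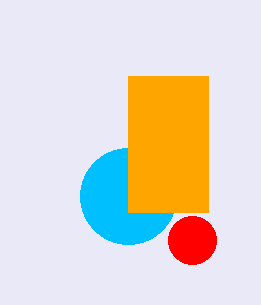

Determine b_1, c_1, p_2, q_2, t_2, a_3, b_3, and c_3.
b_1 = 196; c_1 = 48; p_2 = 128; q_2 = 76; t_2 = 212; a_3 = 192; b_3 = 240; c_3 = 24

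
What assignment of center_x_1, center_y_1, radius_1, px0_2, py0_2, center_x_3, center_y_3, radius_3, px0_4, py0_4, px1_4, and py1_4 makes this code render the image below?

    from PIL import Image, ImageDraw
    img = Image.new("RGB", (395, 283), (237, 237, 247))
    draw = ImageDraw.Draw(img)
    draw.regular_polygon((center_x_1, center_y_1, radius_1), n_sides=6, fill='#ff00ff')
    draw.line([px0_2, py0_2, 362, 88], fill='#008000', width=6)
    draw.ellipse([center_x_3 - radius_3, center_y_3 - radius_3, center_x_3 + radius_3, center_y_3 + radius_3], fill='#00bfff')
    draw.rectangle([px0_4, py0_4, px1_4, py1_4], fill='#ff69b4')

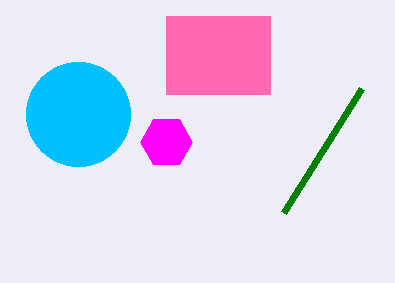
center_x_1 = 166
center_y_1 = 142
radius_1 = 26
px0_2 = 284
py0_2 = 212
center_x_3 = 78
center_y_3 = 114
radius_3 = 52
px0_4 = 166
py0_4 = 16
px1_4 = 270
py1_4 = 94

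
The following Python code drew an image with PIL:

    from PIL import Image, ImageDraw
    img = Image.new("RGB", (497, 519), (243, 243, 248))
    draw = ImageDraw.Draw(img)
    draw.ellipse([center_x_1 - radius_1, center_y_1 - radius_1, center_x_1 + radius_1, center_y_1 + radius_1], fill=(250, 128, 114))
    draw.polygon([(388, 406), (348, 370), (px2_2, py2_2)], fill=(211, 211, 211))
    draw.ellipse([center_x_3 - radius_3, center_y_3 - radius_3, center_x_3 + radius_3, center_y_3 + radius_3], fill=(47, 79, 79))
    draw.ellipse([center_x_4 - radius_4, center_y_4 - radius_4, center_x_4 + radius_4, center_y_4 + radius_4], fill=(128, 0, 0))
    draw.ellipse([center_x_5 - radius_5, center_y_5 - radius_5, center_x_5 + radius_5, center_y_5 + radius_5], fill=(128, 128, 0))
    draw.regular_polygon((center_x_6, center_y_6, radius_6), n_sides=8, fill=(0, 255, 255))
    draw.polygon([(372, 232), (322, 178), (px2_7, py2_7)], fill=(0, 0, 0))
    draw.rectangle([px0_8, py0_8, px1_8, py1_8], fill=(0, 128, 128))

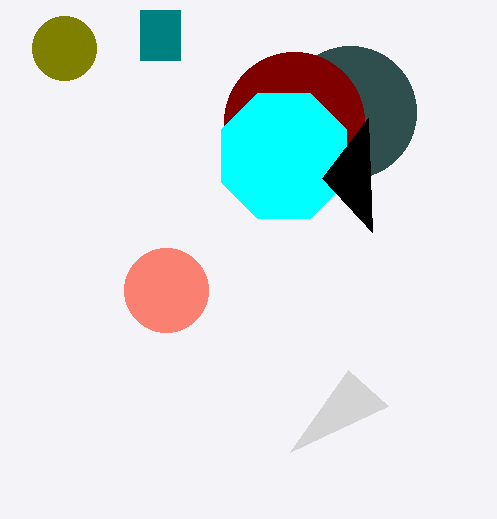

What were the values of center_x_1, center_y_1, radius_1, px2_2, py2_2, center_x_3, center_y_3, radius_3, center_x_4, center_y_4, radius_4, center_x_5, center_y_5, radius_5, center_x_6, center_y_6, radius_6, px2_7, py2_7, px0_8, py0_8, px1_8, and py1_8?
center_x_1 = 166, center_y_1 = 290, radius_1 = 42, px2_2 = 290, py2_2 = 452, center_x_3 = 350, center_y_3 = 112, radius_3 = 66, center_x_4 = 294, center_y_4 = 122, radius_4 = 70, center_x_5 = 64, center_y_5 = 48, radius_5 = 32, center_x_6 = 284, center_y_6 = 156, radius_6 = 68, px2_7 = 368, py2_7 = 118, px0_8 = 140, py0_8 = 10, px1_8 = 180, py1_8 = 60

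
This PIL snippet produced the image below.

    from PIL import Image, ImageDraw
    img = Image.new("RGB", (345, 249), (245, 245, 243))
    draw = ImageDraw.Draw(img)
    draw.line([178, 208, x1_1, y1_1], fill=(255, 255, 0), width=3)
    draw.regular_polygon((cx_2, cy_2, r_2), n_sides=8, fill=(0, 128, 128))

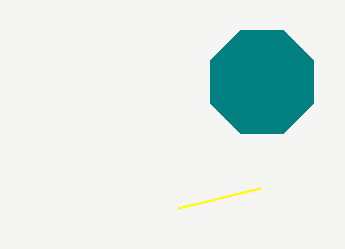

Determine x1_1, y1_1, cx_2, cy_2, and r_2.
x1_1 = 260, y1_1 = 188, cx_2 = 262, cy_2 = 82, r_2 = 56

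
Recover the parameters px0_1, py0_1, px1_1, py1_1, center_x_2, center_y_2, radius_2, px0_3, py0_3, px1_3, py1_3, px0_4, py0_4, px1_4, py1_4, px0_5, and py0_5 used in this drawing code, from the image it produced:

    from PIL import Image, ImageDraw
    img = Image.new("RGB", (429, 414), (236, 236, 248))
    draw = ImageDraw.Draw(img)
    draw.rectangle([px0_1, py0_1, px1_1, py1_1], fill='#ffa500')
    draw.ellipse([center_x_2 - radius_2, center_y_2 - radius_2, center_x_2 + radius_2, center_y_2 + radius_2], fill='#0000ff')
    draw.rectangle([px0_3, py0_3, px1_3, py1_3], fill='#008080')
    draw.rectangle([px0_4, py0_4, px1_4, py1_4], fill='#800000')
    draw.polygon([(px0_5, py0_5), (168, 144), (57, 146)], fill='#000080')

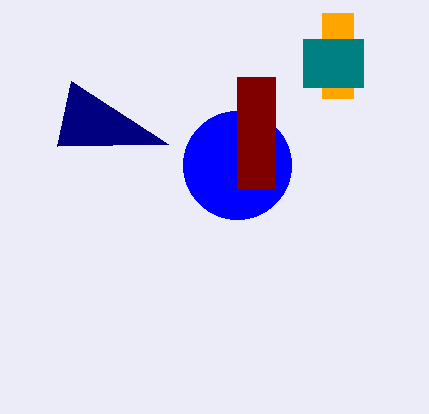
px0_1 = 322, py0_1 = 13, px1_1 = 353, py1_1 = 98, center_x_2 = 237, center_y_2 = 165, radius_2 = 54, px0_3 = 303, py0_3 = 39, px1_3 = 363, py1_3 = 87, px0_4 = 237, py0_4 = 77, px1_4 = 275, py1_4 = 189, px0_5 = 71, py0_5 = 81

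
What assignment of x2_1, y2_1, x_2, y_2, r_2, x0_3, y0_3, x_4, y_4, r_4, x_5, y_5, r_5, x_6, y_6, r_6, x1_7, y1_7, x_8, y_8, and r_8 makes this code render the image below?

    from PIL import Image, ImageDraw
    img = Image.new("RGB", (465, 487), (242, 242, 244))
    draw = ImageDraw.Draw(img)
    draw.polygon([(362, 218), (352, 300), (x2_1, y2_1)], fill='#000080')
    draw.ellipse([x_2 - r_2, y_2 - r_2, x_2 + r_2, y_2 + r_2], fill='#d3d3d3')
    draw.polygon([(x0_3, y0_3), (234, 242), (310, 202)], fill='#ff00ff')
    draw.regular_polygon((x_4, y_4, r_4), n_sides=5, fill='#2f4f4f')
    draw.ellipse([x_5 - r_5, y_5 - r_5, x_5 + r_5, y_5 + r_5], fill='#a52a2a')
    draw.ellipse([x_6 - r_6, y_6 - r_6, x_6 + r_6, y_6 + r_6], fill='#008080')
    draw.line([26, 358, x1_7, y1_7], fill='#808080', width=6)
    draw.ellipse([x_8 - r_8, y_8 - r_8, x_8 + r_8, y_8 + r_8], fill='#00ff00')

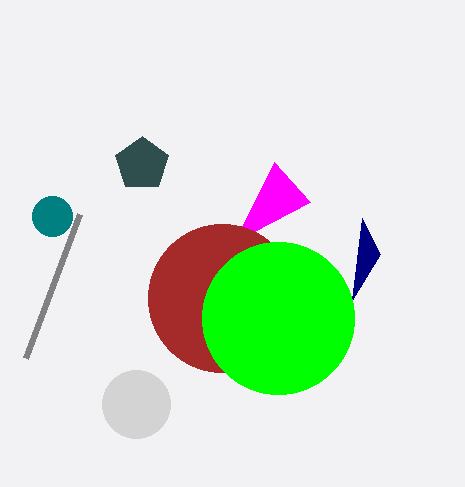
x2_1 = 380
y2_1 = 254
x_2 = 136
y_2 = 404
r_2 = 34
x0_3 = 274
y0_3 = 162
x_4 = 142
y_4 = 164
r_4 = 28
x_5 = 222
y_5 = 298
r_5 = 74
x_6 = 52
y_6 = 216
r_6 = 20
x1_7 = 80
y1_7 = 214
x_8 = 278
y_8 = 318
r_8 = 76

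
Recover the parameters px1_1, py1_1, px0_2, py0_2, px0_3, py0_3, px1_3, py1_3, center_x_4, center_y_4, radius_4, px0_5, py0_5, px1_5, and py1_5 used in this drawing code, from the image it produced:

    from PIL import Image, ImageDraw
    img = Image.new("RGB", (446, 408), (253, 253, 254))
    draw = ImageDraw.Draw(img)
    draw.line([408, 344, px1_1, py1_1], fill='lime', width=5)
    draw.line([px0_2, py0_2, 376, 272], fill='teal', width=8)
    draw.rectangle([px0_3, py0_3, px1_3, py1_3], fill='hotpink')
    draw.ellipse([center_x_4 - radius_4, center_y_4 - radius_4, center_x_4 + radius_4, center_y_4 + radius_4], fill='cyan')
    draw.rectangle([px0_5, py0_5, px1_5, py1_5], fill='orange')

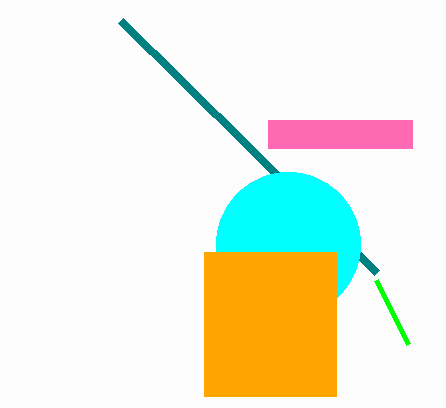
px1_1 = 376
py1_1 = 280
px0_2 = 120
py0_2 = 20
px0_3 = 268
py0_3 = 120
px1_3 = 412
py1_3 = 148
center_x_4 = 288
center_y_4 = 244
radius_4 = 72
px0_5 = 204
py0_5 = 252
px1_5 = 336
py1_5 = 396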